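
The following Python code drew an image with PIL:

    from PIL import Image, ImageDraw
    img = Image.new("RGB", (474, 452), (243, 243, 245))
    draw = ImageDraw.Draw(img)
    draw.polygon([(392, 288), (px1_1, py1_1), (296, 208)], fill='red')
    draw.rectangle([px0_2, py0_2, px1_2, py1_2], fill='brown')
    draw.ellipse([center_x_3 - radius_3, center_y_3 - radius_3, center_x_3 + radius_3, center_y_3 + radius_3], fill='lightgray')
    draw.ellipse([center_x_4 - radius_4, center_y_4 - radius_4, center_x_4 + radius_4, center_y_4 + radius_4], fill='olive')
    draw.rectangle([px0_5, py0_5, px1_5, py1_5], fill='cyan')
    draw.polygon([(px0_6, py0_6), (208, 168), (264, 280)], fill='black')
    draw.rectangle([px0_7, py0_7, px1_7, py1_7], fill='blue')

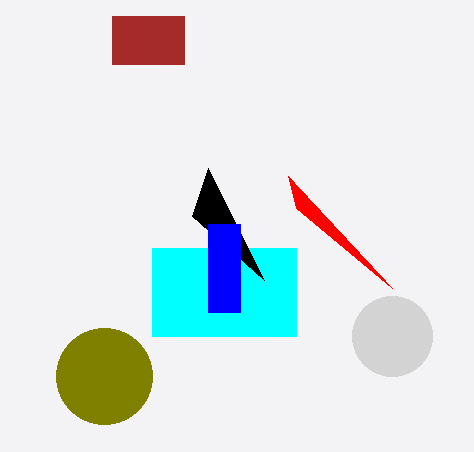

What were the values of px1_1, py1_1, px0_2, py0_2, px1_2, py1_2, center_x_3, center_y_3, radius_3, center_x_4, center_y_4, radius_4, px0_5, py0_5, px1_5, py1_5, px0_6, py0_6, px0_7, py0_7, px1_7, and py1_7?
px1_1 = 288
py1_1 = 176
px0_2 = 112
py0_2 = 16
px1_2 = 184
py1_2 = 64
center_x_3 = 392
center_y_3 = 336
radius_3 = 40
center_x_4 = 104
center_y_4 = 376
radius_4 = 48
px0_5 = 152
py0_5 = 248
px1_5 = 296
py1_5 = 336
px0_6 = 192
py0_6 = 216
px0_7 = 208
py0_7 = 224
px1_7 = 240
py1_7 = 312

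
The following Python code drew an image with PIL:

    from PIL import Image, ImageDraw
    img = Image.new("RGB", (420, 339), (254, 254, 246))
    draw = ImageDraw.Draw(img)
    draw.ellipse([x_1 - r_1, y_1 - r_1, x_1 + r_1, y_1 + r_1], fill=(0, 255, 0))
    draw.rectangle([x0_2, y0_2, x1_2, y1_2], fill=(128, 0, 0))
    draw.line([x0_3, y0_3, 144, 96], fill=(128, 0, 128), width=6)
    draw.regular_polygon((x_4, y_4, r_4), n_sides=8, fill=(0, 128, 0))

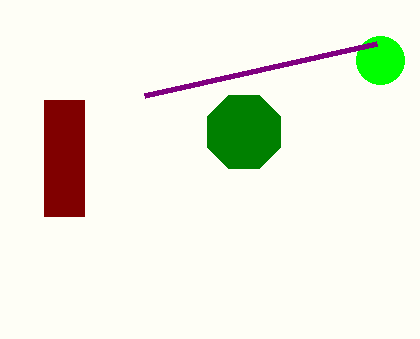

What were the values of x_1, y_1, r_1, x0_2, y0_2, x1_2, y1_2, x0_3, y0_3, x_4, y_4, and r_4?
x_1 = 380, y_1 = 60, r_1 = 24, x0_2 = 44, y0_2 = 100, x1_2 = 84, y1_2 = 216, x0_3 = 376, y0_3 = 44, x_4 = 244, y_4 = 132, r_4 = 40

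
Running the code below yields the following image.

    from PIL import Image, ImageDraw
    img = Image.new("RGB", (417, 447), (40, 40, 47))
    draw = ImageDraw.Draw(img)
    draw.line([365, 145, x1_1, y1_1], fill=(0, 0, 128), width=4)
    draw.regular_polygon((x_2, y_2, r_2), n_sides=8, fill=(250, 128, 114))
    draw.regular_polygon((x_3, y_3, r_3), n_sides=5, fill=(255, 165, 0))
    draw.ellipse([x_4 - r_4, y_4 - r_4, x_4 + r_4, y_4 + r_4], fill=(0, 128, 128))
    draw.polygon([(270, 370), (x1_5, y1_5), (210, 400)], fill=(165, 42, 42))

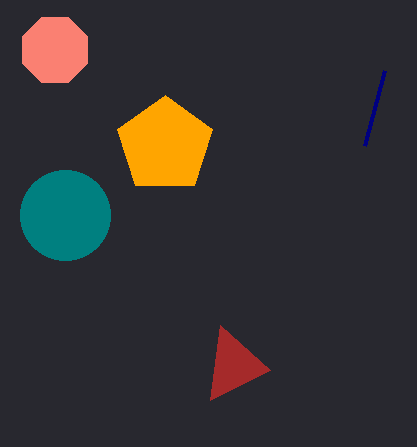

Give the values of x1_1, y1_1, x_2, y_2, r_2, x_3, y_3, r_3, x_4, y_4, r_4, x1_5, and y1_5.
x1_1 = 385, y1_1 = 70, x_2 = 55, y_2 = 50, r_2 = 35, x_3 = 165, y_3 = 145, r_3 = 50, x_4 = 65, y_4 = 215, r_4 = 45, x1_5 = 220, y1_5 = 325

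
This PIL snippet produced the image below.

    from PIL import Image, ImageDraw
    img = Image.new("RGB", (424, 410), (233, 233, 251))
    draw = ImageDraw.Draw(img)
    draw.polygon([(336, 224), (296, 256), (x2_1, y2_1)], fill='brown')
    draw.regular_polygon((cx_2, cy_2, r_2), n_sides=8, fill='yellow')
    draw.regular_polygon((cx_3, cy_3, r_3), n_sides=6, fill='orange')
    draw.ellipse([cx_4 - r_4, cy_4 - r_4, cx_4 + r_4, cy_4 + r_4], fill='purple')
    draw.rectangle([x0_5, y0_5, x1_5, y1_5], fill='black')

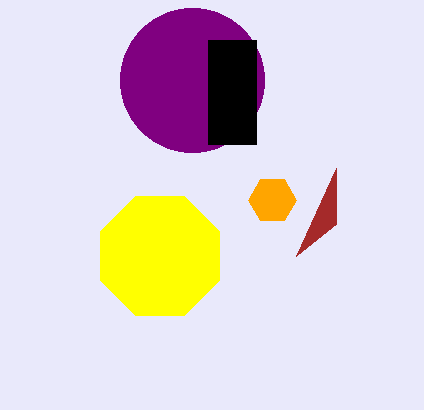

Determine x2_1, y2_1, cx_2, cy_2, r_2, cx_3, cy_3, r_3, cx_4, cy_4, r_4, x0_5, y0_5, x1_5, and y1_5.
x2_1 = 336
y2_1 = 168
cx_2 = 160
cy_2 = 256
r_2 = 64
cx_3 = 272
cy_3 = 200
r_3 = 24
cx_4 = 192
cy_4 = 80
r_4 = 72
x0_5 = 208
y0_5 = 40
x1_5 = 256
y1_5 = 144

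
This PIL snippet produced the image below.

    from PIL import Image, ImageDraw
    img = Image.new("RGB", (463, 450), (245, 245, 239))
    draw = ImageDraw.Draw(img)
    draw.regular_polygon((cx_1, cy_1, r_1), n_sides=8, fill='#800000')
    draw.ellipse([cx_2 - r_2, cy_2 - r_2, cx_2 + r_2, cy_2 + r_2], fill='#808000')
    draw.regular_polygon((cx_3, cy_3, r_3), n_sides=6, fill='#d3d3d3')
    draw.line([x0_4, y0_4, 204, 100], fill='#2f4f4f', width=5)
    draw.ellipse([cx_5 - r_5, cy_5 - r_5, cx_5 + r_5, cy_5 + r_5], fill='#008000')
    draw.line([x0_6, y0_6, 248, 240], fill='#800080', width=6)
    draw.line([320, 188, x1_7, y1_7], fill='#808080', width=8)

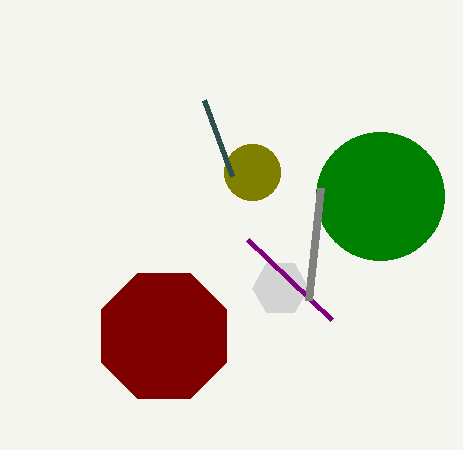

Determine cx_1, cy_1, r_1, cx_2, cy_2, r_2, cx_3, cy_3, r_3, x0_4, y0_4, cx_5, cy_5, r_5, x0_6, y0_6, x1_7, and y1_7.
cx_1 = 164
cy_1 = 336
r_1 = 68
cx_2 = 252
cy_2 = 172
r_2 = 28
cx_3 = 280
cy_3 = 288
r_3 = 28
x0_4 = 232
y0_4 = 176
cx_5 = 380
cy_5 = 196
r_5 = 64
x0_6 = 332
y0_6 = 320
x1_7 = 308
y1_7 = 300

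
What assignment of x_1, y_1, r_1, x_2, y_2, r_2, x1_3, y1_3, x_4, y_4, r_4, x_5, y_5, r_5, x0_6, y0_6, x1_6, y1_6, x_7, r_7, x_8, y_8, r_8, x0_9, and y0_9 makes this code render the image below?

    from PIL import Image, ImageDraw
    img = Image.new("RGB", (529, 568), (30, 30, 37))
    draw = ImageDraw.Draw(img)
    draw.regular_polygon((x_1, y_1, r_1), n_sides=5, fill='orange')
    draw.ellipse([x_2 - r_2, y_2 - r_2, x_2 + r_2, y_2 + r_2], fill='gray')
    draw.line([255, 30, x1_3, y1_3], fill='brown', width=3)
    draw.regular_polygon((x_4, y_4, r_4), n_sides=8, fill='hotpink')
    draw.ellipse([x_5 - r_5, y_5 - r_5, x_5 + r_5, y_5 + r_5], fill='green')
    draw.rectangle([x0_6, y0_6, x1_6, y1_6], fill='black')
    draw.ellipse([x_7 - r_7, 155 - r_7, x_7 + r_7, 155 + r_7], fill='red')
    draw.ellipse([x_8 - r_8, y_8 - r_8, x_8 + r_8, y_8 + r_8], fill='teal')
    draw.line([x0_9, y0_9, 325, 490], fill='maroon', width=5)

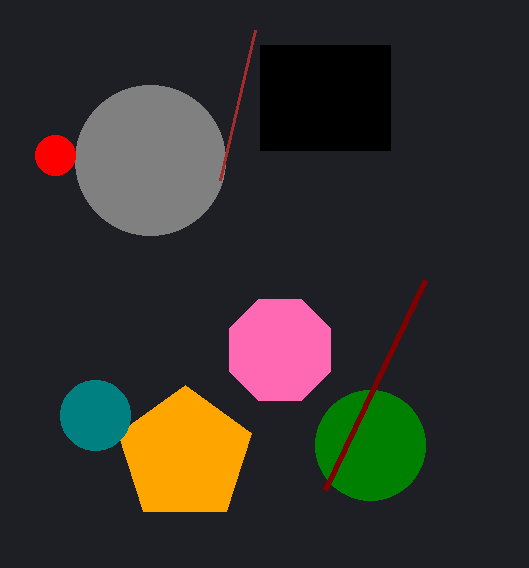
x_1 = 185
y_1 = 455
r_1 = 70
x_2 = 150
y_2 = 160
r_2 = 75
x1_3 = 220
y1_3 = 180
x_4 = 280
y_4 = 350
r_4 = 55
x_5 = 370
y_5 = 445
r_5 = 55
x0_6 = 260
y0_6 = 45
x1_6 = 390
y1_6 = 150
x_7 = 55
r_7 = 20
x_8 = 95
y_8 = 415
r_8 = 35
x0_9 = 425
y0_9 = 280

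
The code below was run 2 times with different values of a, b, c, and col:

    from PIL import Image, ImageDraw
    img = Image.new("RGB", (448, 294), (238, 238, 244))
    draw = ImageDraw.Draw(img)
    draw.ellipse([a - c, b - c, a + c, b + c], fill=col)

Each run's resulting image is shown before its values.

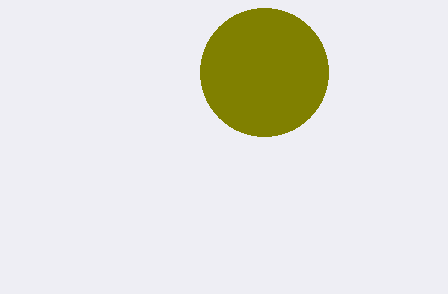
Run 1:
a = 264, b = 72, c = 64, col = 'olive'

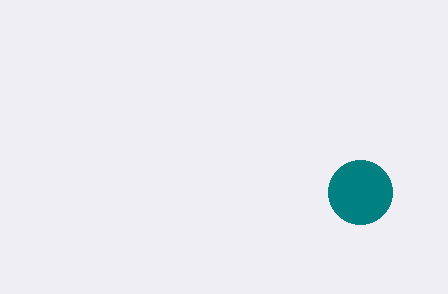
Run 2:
a = 360, b = 192, c = 32, col = 'teal'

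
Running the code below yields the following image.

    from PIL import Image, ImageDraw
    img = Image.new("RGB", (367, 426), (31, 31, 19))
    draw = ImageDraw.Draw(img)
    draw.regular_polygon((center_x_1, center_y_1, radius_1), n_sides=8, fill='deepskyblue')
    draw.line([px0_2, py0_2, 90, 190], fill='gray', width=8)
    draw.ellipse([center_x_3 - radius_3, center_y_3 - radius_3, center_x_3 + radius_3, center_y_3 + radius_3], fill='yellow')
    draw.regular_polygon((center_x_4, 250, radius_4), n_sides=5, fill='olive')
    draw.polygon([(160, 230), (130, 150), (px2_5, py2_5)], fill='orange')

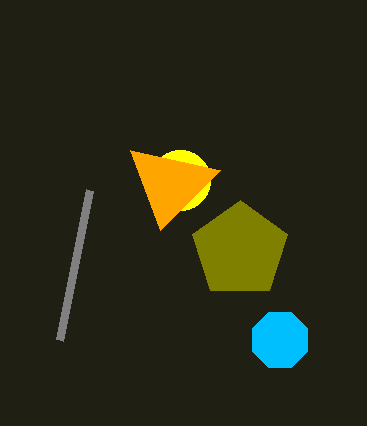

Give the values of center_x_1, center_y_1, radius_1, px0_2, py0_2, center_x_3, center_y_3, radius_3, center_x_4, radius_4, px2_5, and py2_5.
center_x_1 = 280
center_y_1 = 340
radius_1 = 30
px0_2 = 60
py0_2 = 340
center_x_3 = 180
center_y_3 = 180
radius_3 = 30
center_x_4 = 240
radius_4 = 50
px2_5 = 220
py2_5 = 170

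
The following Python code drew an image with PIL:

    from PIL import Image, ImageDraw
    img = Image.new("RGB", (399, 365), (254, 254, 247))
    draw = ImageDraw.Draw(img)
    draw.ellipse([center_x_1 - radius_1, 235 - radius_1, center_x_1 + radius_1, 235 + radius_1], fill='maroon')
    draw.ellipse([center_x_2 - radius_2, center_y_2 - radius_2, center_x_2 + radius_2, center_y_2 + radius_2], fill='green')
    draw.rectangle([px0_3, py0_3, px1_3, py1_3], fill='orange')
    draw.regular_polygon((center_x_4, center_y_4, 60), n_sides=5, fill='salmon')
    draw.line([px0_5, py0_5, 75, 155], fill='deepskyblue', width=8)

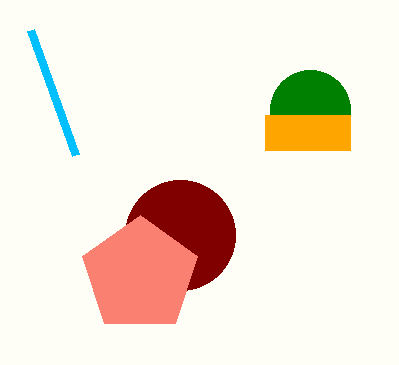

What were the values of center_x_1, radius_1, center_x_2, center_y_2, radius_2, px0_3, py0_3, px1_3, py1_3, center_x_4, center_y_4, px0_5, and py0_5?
center_x_1 = 180; radius_1 = 55; center_x_2 = 310; center_y_2 = 110; radius_2 = 40; px0_3 = 265; py0_3 = 115; px1_3 = 350; py1_3 = 150; center_x_4 = 140; center_y_4 = 275; px0_5 = 30; py0_5 = 30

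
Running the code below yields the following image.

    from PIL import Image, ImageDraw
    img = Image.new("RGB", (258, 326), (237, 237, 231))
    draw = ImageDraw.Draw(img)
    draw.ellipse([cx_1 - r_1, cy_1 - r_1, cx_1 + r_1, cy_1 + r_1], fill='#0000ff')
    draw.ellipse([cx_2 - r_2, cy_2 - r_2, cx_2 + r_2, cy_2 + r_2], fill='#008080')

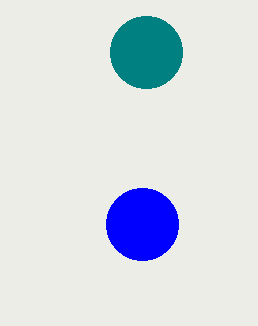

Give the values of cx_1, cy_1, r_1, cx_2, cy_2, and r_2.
cx_1 = 142
cy_1 = 224
r_1 = 36
cx_2 = 146
cy_2 = 52
r_2 = 36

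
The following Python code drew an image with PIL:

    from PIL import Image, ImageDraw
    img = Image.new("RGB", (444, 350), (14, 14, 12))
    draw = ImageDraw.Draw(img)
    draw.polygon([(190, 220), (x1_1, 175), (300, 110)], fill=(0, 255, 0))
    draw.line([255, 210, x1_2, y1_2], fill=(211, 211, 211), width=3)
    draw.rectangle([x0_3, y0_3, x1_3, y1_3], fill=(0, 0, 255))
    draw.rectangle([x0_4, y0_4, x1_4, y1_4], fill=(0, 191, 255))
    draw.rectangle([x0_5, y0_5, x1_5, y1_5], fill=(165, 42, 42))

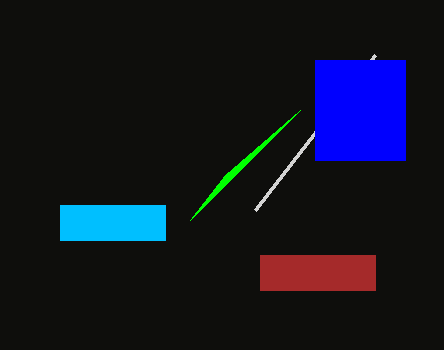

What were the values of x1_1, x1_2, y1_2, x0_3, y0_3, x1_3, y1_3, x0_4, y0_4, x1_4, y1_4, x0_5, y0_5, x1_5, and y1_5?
x1_1 = 225, x1_2 = 375, y1_2 = 55, x0_3 = 315, y0_3 = 60, x1_3 = 405, y1_3 = 160, x0_4 = 60, y0_4 = 205, x1_4 = 165, y1_4 = 240, x0_5 = 260, y0_5 = 255, x1_5 = 375, y1_5 = 290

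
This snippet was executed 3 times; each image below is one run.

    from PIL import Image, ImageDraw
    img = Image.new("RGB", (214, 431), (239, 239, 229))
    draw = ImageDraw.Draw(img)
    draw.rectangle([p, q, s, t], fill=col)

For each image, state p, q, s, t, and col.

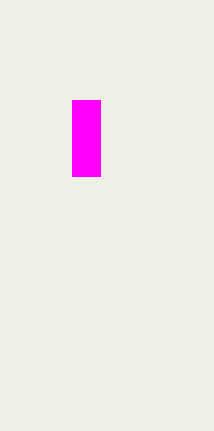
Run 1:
p = 72
q = 100
s = 100
t = 176
col = 'magenta'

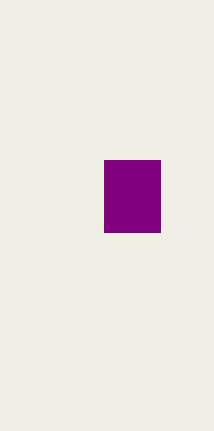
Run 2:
p = 104
q = 160
s = 160
t = 232
col = 'purple'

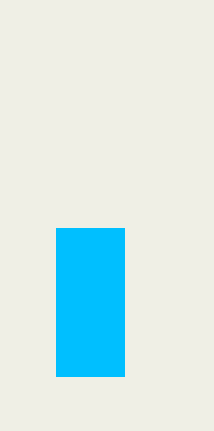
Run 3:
p = 56
q = 228
s = 124
t = 376
col = 'deepskyblue'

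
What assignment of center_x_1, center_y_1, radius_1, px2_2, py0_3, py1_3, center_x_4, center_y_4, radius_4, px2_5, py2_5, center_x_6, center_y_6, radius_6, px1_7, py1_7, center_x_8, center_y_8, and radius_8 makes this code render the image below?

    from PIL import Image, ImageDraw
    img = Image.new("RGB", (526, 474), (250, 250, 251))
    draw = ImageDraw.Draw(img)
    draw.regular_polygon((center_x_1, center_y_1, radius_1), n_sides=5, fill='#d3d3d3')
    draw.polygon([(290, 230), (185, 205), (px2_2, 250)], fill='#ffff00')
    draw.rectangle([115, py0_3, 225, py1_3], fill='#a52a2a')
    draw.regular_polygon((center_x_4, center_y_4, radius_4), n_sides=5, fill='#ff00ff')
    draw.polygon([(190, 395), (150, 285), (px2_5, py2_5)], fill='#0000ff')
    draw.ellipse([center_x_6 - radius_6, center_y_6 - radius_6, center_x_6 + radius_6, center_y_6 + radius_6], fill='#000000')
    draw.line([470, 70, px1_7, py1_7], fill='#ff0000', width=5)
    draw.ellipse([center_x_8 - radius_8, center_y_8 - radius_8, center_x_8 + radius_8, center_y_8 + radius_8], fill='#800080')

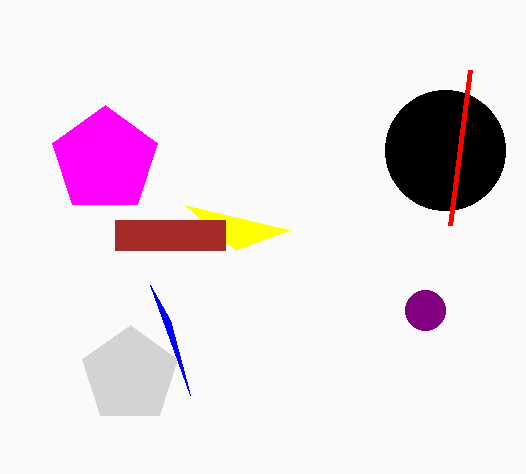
center_x_1 = 130
center_y_1 = 375
radius_1 = 50
px2_2 = 235
py0_3 = 220
py1_3 = 250
center_x_4 = 105
center_y_4 = 160
radius_4 = 55
px2_5 = 170
py2_5 = 320
center_x_6 = 445
center_y_6 = 150
radius_6 = 60
px1_7 = 450
py1_7 = 225
center_x_8 = 425
center_y_8 = 310
radius_8 = 20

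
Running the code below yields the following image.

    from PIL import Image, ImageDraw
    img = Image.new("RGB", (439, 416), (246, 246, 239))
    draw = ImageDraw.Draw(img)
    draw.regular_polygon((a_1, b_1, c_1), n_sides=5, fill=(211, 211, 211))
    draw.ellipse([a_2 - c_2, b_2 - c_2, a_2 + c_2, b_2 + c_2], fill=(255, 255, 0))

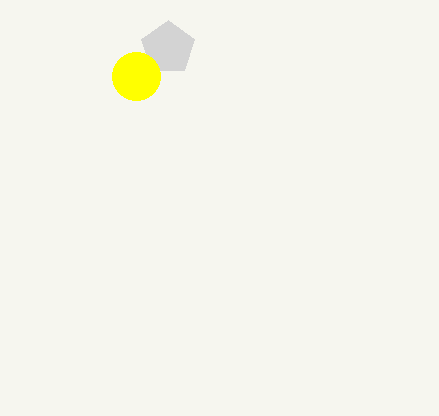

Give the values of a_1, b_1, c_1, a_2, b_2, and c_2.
a_1 = 168
b_1 = 48
c_1 = 28
a_2 = 136
b_2 = 76
c_2 = 24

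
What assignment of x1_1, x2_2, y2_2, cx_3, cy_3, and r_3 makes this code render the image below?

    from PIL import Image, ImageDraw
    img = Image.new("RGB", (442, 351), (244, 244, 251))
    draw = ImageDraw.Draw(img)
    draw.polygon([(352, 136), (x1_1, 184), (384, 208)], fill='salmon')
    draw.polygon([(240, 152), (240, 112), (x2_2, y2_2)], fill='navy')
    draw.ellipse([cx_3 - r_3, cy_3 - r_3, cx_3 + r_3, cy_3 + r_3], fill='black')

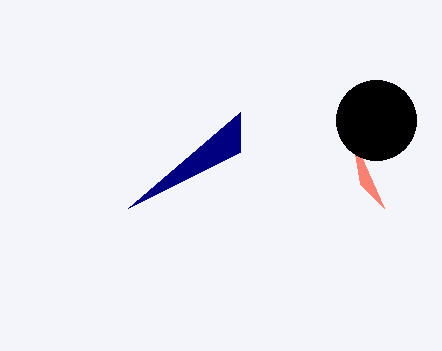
x1_1 = 360
x2_2 = 128
y2_2 = 208
cx_3 = 376
cy_3 = 120
r_3 = 40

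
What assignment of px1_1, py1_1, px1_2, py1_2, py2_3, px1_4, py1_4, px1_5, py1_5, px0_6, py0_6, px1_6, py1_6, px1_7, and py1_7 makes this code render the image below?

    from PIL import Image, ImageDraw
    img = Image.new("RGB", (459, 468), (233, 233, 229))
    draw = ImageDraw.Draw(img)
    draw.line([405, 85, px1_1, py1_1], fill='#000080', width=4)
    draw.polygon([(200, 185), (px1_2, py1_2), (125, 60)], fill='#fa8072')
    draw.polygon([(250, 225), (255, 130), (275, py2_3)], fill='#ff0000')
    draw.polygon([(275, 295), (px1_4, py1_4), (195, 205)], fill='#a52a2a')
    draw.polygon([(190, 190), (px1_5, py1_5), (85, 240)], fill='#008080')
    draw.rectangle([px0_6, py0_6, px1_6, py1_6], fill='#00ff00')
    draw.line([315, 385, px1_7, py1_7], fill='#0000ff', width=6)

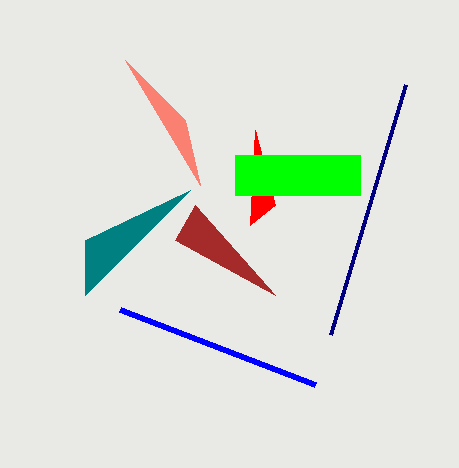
px1_1 = 330
py1_1 = 335
px1_2 = 185
py1_2 = 120
py2_3 = 205
px1_4 = 175
py1_4 = 240
px1_5 = 85
py1_5 = 295
px0_6 = 235
py0_6 = 155
px1_6 = 360
py1_6 = 195
px1_7 = 120
py1_7 = 310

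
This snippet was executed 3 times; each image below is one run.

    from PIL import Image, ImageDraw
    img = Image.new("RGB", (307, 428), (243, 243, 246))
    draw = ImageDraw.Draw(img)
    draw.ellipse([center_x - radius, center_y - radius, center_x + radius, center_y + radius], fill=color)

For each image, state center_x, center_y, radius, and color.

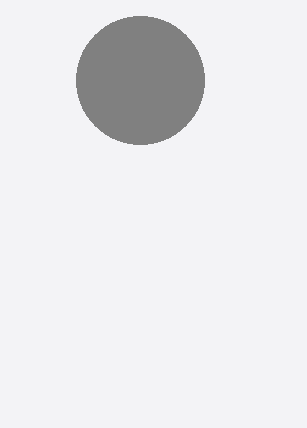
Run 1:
center_x = 140
center_y = 80
radius = 64
color = 'gray'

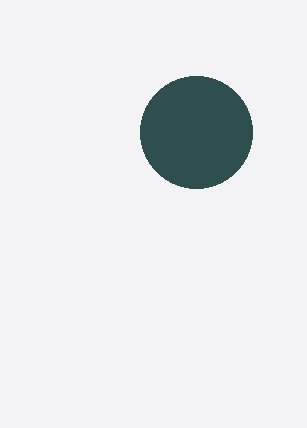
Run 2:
center_x = 196, center_y = 132, radius = 56, color = 'darkslategray'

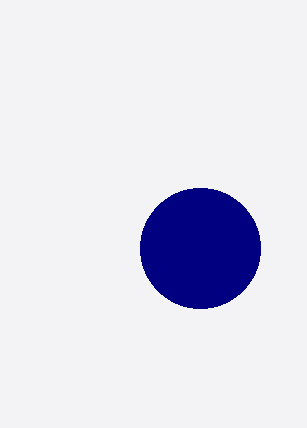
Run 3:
center_x = 200; center_y = 248; radius = 60; color = 'navy'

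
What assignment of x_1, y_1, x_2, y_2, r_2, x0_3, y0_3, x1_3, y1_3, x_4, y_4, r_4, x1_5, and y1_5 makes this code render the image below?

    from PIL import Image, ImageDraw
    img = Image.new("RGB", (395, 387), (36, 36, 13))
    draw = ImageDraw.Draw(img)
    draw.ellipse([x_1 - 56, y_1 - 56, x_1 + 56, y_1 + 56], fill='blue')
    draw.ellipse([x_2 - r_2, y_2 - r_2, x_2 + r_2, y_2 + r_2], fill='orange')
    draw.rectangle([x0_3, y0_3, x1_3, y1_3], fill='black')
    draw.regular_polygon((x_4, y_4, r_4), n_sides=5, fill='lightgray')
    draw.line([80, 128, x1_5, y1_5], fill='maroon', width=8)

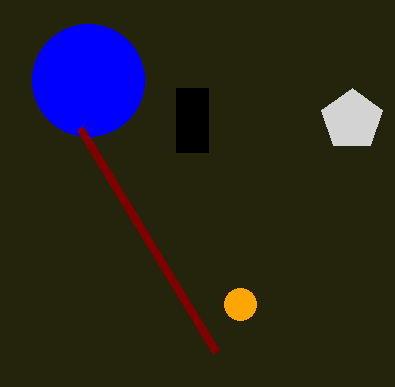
x_1 = 88
y_1 = 80
x_2 = 240
y_2 = 304
r_2 = 16
x0_3 = 176
y0_3 = 88
x1_3 = 208
y1_3 = 152
x_4 = 352
y_4 = 120
r_4 = 32
x1_5 = 216
y1_5 = 352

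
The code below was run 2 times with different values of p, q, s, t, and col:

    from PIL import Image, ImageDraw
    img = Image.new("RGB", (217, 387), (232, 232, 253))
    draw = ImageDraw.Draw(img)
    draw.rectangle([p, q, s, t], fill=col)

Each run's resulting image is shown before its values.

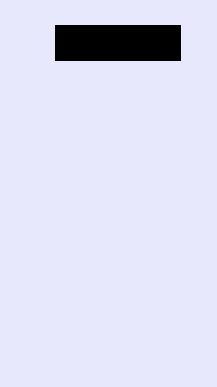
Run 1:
p = 55, q = 25, s = 180, t = 60, col = 'black'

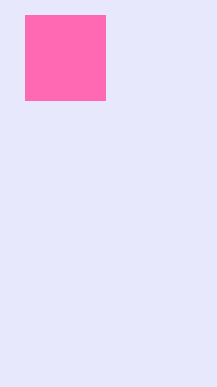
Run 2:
p = 25; q = 15; s = 105; t = 100; col = 'hotpink'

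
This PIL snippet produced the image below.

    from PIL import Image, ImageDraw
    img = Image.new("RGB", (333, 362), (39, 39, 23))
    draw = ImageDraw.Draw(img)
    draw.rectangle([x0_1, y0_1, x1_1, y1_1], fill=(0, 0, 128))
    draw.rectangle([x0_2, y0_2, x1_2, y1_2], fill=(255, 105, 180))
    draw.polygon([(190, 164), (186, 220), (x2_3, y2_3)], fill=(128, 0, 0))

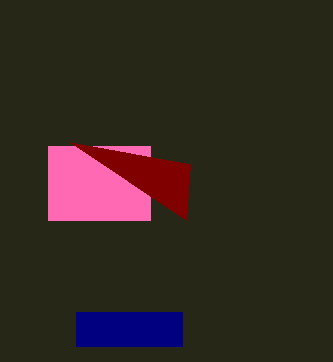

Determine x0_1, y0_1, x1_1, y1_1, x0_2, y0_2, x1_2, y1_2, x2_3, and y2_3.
x0_1 = 76, y0_1 = 312, x1_1 = 182, y1_1 = 346, x0_2 = 48, y0_2 = 146, x1_2 = 150, y1_2 = 220, x2_3 = 70, y2_3 = 142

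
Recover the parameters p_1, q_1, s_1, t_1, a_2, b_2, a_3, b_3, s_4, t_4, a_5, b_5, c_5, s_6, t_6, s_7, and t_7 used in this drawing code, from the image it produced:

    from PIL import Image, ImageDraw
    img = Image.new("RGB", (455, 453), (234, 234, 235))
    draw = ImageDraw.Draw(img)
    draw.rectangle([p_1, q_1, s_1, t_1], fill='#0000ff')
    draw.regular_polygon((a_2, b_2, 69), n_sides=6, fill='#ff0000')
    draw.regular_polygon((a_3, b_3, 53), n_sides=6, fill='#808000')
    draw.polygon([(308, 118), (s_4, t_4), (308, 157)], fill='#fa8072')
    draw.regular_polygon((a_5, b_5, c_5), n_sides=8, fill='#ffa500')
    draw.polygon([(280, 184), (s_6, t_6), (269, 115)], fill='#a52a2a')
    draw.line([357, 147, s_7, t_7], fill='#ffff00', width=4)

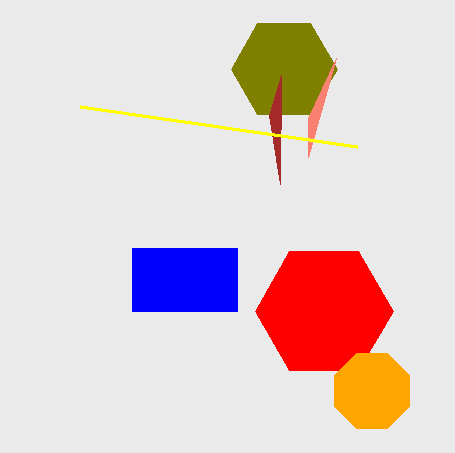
p_1 = 132; q_1 = 248; s_1 = 237; t_1 = 311; a_2 = 324; b_2 = 311; a_3 = 284; b_3 = 69; s_4 = 336; t_4 = 58; a_5 = 372; b_5 = 391; c_5 = 41; s_6 = 281; t_6 = 75; s_7 = 80; t_7 = 107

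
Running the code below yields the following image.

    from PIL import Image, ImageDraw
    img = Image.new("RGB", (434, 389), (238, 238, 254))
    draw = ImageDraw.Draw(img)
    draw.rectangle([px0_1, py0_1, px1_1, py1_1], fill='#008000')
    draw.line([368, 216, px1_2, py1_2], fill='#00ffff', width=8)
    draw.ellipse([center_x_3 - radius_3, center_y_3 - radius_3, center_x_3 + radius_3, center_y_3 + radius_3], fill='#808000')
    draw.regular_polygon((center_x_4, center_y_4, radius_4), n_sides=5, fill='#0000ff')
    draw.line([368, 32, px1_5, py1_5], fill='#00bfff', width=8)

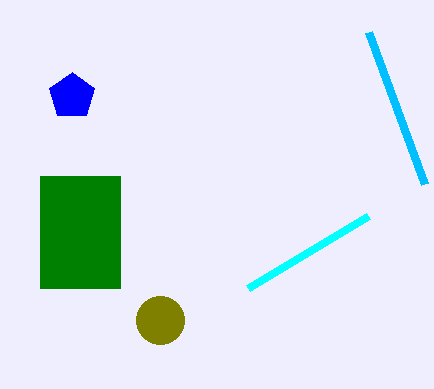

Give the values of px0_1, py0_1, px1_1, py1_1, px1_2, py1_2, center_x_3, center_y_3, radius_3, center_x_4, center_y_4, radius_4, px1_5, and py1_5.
px0_1 = 40, py0_1 = 176, px1_1 = 120, py1_1 = 288, px1_2 = 248, py1_2 = 288, center_x_3 = 160, center_y_3 = 320, radius_3 = 24, center_x_4 = 72, center_y_4 = 96, radius_4 = 24, px1_5 = 424, py1_5 = 184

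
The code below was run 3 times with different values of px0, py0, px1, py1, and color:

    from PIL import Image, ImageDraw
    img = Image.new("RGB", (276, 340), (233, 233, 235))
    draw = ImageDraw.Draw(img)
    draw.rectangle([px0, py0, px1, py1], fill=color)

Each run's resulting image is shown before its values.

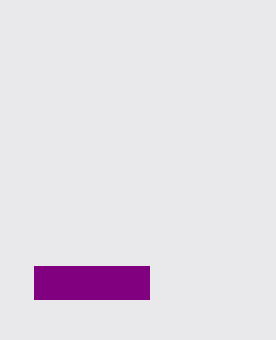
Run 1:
px0 = 34, py0 = 266, px1 = 149, py1 = 299, color = 'purple'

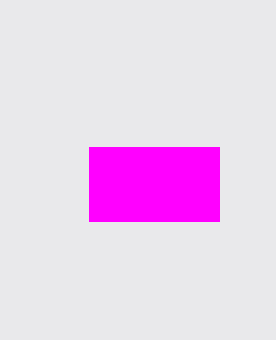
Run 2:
px0 = 89, py0 = 147, px1 = 219, py1 = 221, color = 'magenta'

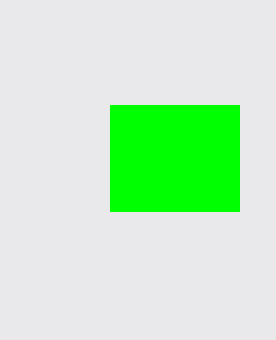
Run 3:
px0 = 110, py0 = 105, px1 = 239, py1 = 211, color = 'lime'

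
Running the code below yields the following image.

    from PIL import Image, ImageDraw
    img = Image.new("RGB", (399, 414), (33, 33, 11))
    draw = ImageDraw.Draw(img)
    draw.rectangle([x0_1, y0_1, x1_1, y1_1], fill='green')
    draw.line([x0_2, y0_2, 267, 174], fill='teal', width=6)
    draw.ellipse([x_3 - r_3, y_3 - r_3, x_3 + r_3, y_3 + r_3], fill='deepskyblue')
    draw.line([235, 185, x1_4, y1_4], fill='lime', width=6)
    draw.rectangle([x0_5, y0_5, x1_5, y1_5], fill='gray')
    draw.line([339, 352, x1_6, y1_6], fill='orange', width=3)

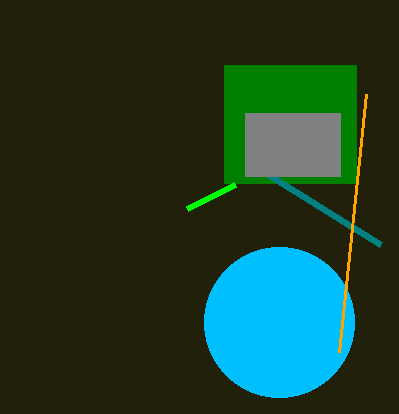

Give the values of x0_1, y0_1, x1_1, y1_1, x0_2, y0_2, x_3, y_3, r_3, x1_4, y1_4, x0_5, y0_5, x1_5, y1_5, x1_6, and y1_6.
x0_1 = 224, y0_1 = 65, x1_1 = 356, y1_1 = 183, x0_2 = 381, y0_2 = 245, x_3 = 279, y_3 = 322, r_3 = 75, x1_4 = 187, y1_4 = 209, x0_5 = 245, y0_5 = 113, x1_5 = 340, y1_5 = 176, x1_6 = 366, y1_6 = 94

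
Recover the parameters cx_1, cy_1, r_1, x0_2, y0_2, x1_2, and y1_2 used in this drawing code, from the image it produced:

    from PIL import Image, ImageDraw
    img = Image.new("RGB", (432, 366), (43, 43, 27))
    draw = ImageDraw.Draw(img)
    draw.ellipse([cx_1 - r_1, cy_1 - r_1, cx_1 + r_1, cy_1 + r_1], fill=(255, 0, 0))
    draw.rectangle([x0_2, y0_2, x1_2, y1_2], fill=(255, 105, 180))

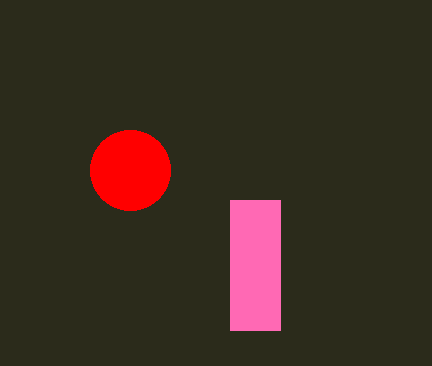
cx_1 = 130, cy_1 = 170, r_1 = 40, x0_2 = 230, y0_2 = 200, x1_2 = 280, y1_2 = 330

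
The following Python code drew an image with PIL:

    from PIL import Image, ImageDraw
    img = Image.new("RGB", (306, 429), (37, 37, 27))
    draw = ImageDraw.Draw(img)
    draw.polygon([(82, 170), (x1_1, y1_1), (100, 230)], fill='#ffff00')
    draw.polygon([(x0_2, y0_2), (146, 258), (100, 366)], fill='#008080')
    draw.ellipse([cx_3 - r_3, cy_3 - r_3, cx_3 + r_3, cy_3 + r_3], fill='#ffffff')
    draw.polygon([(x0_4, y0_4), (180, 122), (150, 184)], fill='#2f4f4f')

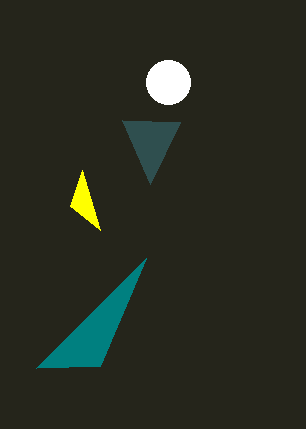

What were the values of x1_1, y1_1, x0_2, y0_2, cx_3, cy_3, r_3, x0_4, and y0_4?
x1_1 = 70
y1_1 = 206
x0_2 = 36
y0_2 = 368
cx_3 = 168
cy_3 = 82
r_3 = 22
x0_4 = 122
y0_4 = 120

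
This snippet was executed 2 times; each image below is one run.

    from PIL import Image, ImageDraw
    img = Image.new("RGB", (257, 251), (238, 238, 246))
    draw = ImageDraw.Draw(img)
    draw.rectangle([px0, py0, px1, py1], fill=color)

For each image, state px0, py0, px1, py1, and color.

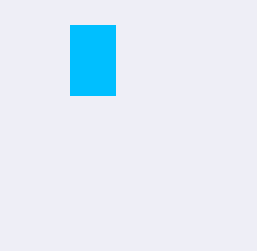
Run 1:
px0 = 70, py0 = 25, px1 = 115, py1 = 95, color = 'deepskyblue'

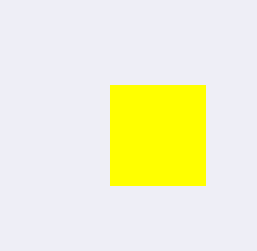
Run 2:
px0 = 110
py0 = 85
px1 = 205
py1 = 185
color = 'yellow'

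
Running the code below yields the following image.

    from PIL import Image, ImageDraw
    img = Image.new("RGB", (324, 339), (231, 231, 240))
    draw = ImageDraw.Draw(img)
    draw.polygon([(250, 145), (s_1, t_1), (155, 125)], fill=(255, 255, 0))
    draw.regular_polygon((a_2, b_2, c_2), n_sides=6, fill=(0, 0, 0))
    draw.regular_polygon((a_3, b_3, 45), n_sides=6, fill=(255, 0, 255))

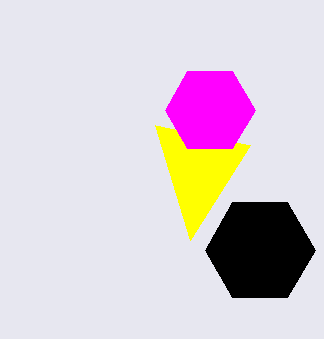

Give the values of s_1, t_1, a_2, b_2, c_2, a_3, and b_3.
s_1 = 190
t_1 = 240
a_2 = 260
b_2 = 250
c_2 = 55
a_3 = 210
b_3 = 110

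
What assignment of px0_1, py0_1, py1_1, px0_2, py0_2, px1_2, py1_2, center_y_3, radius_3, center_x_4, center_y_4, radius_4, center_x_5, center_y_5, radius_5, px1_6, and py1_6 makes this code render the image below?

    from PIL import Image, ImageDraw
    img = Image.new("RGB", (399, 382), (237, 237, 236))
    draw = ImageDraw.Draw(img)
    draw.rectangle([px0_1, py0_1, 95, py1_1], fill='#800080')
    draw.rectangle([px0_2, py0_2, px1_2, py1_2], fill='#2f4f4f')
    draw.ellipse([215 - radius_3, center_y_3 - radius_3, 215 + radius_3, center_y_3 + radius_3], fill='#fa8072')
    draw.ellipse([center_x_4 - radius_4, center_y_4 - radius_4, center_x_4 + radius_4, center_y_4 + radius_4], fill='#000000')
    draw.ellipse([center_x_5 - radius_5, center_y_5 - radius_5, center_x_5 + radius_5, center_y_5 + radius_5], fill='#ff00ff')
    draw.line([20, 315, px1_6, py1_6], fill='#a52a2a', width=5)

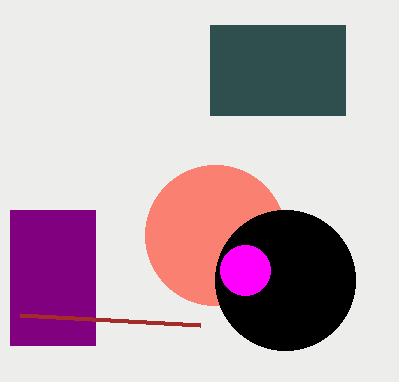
px0_1 = 10, py0_1 = 210, py1_1 = 345, px0_2 = 210, py0_2 = 25, px1_2 = 345, py1_2 = 115, center_y_3 = 235, radius_3 = 70, center_x_4 = 285, center_y_4 = 280, radius_4 = 70, center_x_5 = 245, center_y_5 = 270, radius_5 = 25, px1_6 = 200, py1_6 = 325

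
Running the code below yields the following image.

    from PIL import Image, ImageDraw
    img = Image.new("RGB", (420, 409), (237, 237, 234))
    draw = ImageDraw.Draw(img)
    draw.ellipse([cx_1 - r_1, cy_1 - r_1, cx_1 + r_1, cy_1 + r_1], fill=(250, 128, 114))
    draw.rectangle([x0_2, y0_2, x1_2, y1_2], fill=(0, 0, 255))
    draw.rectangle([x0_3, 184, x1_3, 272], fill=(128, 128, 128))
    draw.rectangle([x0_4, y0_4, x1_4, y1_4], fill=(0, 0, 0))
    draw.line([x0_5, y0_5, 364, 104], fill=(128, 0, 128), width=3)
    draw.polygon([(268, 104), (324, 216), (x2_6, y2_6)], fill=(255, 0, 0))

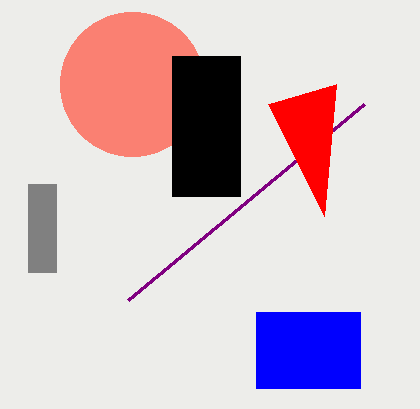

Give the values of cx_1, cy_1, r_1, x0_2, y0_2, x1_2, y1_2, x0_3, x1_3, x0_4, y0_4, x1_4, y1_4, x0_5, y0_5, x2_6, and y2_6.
cx_1 = 132, cy_1 = 84, r_1 = 72, x0_2 = 256, y0_2 = 312, x1_2 = 360, y1_2 = 388, x0_3 = 28, x1_3 = 56, x0_4 = 172, y0_4 = 56, x1_4 = 240, y1_4 = 196, x0_5 = 128, y0_5 = 300, x2_6 = 336, y2_6 = 84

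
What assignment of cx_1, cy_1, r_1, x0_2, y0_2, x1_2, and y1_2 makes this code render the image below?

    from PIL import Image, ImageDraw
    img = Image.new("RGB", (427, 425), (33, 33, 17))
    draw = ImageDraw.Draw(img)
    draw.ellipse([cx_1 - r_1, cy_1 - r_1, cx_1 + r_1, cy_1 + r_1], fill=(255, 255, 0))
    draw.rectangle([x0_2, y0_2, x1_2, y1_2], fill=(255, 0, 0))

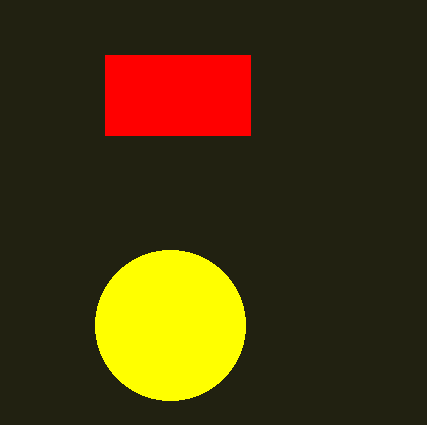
cx_1 = 170; cy_1 = 325; r_1 = 75; x0_2 = 105; y0_2 = 55; x1_2 = 250; y1_2 = 135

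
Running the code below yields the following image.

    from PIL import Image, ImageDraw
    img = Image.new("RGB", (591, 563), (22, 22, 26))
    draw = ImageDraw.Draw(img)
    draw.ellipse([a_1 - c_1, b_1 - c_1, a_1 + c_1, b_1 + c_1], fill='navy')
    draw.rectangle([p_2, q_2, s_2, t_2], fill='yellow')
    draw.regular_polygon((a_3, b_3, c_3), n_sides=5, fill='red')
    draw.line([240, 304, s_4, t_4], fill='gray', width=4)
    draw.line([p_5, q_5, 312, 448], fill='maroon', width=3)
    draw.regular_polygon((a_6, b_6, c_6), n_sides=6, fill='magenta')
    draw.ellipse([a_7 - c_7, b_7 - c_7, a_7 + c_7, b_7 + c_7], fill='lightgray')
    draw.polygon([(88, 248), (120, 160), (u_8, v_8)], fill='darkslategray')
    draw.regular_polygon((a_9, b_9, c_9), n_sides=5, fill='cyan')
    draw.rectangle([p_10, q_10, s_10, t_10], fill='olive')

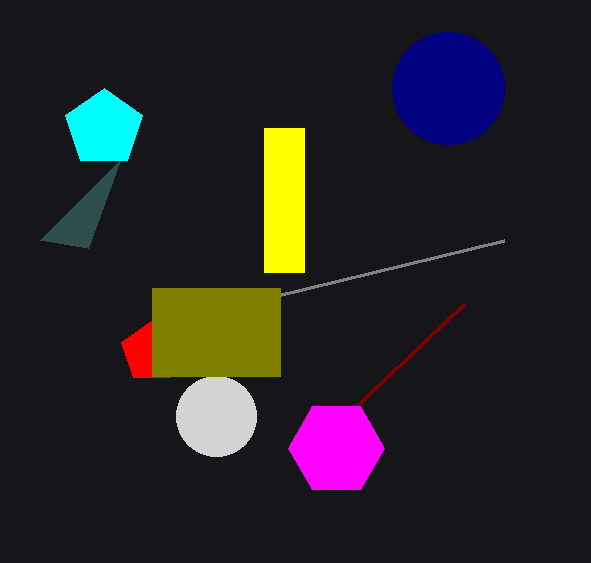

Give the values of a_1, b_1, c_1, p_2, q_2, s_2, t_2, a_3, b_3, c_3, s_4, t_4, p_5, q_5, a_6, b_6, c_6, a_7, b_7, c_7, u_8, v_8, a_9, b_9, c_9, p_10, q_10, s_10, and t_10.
a_1 = 448; b_1 = 88; c_1 = 56; p_2 = 264; q_2 = 128; s_2 = 304; t_2 = 272; a_3 = 152; b_3 = 352; c_3 = 32; s_4 = 504; t_4 = 240; p_5 = 464; q_5 = 304; a_6 = 336; b_6 = 448; c_6 = 48; a_7 = 216; b_7 = 416; c_7 = 40; u_8 = 40; v_8 = 240; a_9 = 104; b_9 = 128; c_9 = 40; p_10 = 152; q_10 = 288; s_10 = 280; t_10 = 376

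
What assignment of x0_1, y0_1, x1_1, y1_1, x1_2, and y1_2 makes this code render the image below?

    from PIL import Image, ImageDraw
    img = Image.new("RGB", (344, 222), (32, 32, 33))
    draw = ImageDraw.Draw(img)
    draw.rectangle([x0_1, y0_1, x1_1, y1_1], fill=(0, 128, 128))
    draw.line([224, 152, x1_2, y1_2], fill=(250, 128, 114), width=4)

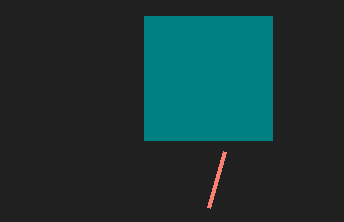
x0_1 = 144, y0_1 = 16, x1_1 = 272, y1_1 = 140, x1_2 = 208, y1_2 = 208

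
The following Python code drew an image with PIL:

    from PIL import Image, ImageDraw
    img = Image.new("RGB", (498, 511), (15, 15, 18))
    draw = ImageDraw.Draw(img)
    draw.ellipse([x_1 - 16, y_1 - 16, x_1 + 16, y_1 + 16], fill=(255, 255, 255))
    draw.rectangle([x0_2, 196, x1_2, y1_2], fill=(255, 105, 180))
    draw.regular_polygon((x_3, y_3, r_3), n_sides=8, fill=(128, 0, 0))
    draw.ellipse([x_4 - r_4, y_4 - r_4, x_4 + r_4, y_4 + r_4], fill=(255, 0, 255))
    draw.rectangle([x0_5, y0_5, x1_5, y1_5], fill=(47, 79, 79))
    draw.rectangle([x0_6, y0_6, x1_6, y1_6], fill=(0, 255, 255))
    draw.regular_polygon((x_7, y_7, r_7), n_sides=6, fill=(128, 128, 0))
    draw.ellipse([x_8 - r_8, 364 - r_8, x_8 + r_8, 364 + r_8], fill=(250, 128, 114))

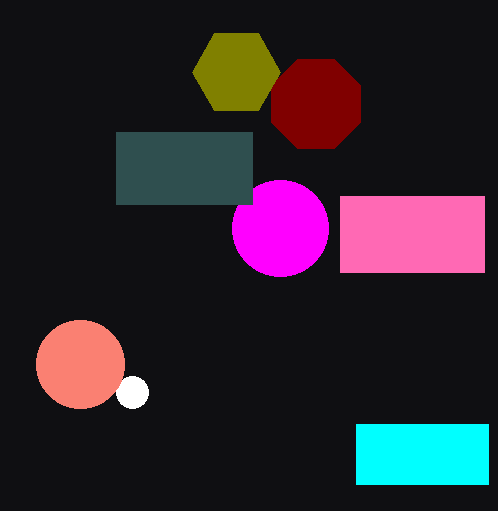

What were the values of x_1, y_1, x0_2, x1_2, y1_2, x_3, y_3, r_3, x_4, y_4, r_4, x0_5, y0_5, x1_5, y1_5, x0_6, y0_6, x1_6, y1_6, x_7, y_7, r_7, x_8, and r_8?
x_1 = 132, y_1 = 392, x0_2 = 340, x1_2 = 484, y1_2 = 272, x_3 = 316, y_3 = 104, r_3 = 48, x_4 = 280, y_4 = 228, r_4 = 48, x0_5 = 116, y0_5 = 132, x1_5 = 252, y1_5 = 204, x0_6 = 356, y0_6 = 424, x1_6 = 488, y1_6 = 484, x_7 = 236, y_7 = 72, r_7 = 44, x_8 = 80, r_8 = 44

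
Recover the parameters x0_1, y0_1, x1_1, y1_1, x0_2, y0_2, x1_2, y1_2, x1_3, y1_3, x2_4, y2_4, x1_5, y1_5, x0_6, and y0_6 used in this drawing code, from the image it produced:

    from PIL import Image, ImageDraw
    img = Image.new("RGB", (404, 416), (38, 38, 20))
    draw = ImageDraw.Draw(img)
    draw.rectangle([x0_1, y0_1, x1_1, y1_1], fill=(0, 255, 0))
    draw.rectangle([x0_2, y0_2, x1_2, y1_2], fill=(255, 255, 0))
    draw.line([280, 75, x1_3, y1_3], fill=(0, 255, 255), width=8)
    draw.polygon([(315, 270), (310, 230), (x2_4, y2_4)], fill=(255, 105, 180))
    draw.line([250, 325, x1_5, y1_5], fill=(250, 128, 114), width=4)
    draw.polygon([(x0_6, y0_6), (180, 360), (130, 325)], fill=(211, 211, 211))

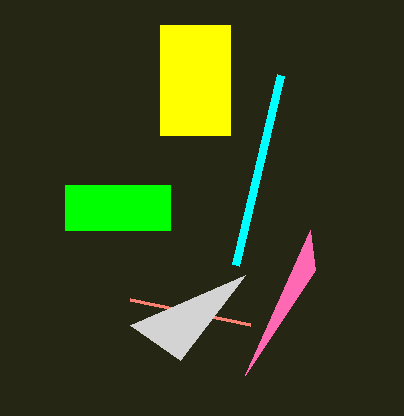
x0_1 = 65, y0_1 = 185, x1_1 = 170, y1_1 = 230, x0_2 = 160, y0_2 = 25, x1_2 = 230, y1_2 = 135, x1_3 = 235, y1_3 = 265, x2_4 = 245, y2_4 = 375, x1_5 = 130, y1_5 = 300, x0_6 = 245, y0_6 = 275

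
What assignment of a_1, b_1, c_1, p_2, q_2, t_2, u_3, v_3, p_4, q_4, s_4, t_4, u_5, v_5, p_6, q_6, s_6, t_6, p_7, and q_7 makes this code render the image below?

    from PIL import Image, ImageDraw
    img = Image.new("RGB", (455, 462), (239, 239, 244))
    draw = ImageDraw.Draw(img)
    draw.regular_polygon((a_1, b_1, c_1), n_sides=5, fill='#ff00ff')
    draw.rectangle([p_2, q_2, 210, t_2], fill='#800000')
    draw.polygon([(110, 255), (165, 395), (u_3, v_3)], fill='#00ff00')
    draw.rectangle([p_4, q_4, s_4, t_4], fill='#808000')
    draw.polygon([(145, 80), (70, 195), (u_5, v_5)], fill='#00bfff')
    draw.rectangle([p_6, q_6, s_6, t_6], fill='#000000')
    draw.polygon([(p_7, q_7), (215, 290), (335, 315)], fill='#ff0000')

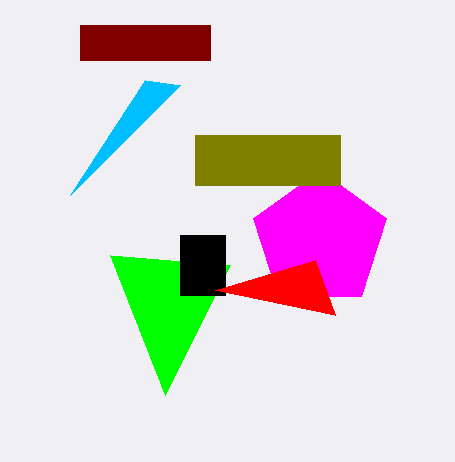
a_1 = 320, b_1 = 240, c_1 = 70, p_2 = 80, q_2 = 25, t_2 = 60, u_3 = 230, v_3 = 265, p_4 = 195, q_4 = 135, s_4 = 340, t_4 = 185, u_5 = 180, v_5 = 85, p_6 = 180, q_6 = 235, s_6 = 225, t_6 = 295, p_7 = 315, q_7 = 260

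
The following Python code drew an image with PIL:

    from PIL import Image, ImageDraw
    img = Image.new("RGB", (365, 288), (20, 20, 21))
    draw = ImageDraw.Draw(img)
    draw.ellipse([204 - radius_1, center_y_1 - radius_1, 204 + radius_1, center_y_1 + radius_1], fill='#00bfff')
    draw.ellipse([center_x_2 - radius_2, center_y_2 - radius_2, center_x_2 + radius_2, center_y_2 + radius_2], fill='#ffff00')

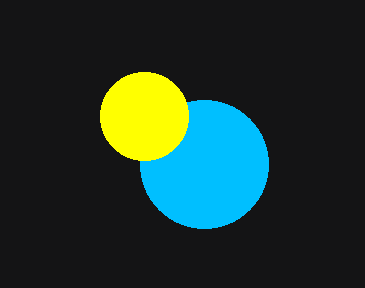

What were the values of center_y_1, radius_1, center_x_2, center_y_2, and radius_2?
center_y_1 = 164; radius_1 = 64; center_x_2 = 144; center_y_2 = 116; radius_2 = 44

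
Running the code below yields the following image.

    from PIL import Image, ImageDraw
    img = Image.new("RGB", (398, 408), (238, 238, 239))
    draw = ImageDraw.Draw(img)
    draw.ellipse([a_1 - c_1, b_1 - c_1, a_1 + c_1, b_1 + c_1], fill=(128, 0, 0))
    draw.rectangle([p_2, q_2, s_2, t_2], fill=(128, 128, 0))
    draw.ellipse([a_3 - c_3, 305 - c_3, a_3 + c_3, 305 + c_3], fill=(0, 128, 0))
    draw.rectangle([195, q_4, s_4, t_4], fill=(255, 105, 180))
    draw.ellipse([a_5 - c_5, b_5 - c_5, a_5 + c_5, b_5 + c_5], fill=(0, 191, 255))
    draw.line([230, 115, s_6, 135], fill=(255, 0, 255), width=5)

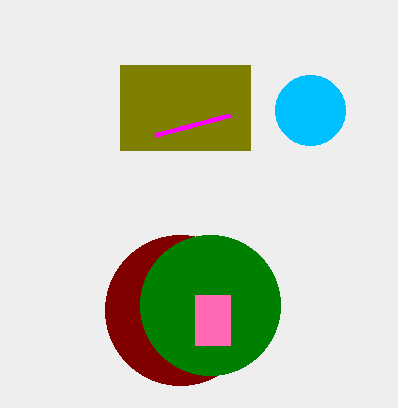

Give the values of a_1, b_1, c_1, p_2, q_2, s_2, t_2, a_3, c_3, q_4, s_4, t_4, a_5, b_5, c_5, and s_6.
a_1 = 180; b_1 = 310; c_1 = 75; p_2 = 120; q_2 = 65; s_2 = 250; t_2 = 150; a_3 = 210; c_3 = 70; q_4 = 295; s_4 = 230; t_4 = 345; a_5 = 310; b_5 = 110; c_5 = 35; s_6 = 155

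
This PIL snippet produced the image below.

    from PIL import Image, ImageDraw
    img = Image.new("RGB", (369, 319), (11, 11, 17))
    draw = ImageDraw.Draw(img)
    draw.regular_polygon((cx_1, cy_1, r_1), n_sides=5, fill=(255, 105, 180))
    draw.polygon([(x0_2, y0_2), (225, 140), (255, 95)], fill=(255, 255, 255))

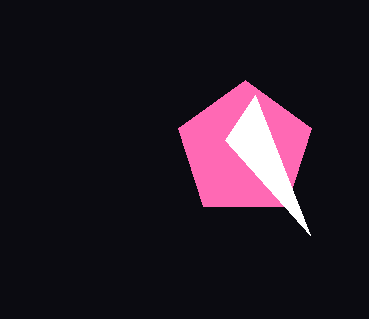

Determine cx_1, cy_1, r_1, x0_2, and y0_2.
cx_1 = 245
cy_1 = 150
r_1 = 70
x0_2 = 310
y0_2 = 235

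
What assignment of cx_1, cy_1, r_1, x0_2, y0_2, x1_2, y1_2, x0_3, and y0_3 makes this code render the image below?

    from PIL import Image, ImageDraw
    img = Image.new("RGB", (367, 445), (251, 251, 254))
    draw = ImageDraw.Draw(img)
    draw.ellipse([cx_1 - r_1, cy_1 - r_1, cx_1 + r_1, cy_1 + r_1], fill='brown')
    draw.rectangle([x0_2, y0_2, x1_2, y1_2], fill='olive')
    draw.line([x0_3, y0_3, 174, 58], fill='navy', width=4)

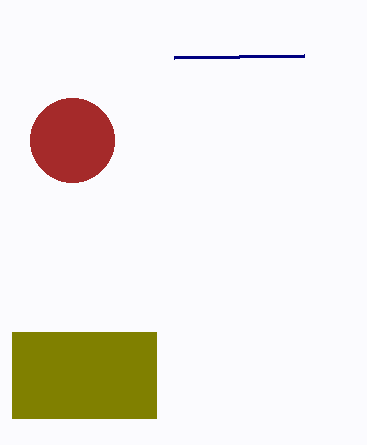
cx_1 = 72, cy_1 = 140, r_1 = 42, x0_2 = 12, y0_2 = 332, x1_2 = 156, y1_2 = 418, x0_3 = 304, y0_3 = 56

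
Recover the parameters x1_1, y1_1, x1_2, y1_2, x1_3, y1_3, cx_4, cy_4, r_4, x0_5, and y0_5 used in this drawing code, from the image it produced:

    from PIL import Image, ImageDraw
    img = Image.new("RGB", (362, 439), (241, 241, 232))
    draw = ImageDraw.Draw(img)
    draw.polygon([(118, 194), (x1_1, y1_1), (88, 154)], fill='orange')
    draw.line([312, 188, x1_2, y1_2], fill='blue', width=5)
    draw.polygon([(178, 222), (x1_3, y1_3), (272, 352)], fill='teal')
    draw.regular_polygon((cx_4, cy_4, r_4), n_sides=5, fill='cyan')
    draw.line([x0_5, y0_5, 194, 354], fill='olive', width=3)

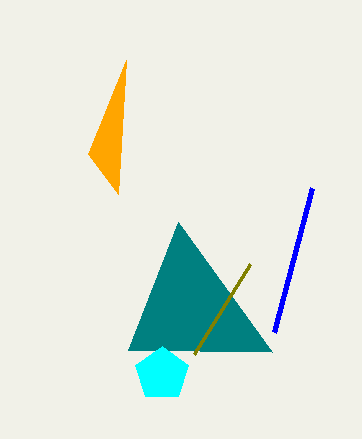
x1_1 = 126; y1_1 = 60; x1_2 = 274; y1_2 = 332; x1_3 = 128; y1_3 = 350; cx_4 = 162; cy_4 = 374; r_4 = 28; x0_5 = 250; y0_5 = 264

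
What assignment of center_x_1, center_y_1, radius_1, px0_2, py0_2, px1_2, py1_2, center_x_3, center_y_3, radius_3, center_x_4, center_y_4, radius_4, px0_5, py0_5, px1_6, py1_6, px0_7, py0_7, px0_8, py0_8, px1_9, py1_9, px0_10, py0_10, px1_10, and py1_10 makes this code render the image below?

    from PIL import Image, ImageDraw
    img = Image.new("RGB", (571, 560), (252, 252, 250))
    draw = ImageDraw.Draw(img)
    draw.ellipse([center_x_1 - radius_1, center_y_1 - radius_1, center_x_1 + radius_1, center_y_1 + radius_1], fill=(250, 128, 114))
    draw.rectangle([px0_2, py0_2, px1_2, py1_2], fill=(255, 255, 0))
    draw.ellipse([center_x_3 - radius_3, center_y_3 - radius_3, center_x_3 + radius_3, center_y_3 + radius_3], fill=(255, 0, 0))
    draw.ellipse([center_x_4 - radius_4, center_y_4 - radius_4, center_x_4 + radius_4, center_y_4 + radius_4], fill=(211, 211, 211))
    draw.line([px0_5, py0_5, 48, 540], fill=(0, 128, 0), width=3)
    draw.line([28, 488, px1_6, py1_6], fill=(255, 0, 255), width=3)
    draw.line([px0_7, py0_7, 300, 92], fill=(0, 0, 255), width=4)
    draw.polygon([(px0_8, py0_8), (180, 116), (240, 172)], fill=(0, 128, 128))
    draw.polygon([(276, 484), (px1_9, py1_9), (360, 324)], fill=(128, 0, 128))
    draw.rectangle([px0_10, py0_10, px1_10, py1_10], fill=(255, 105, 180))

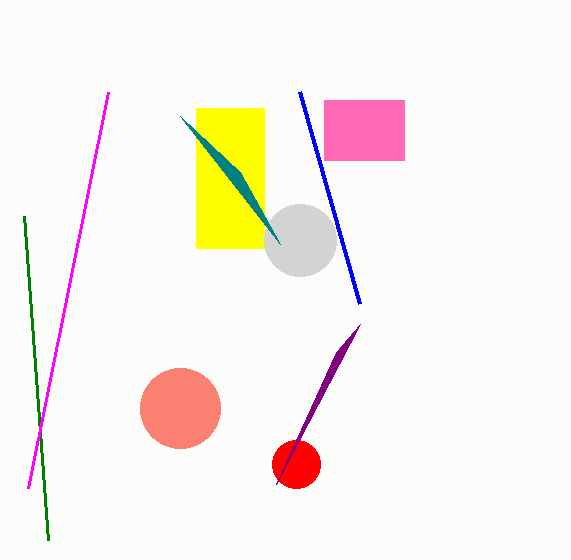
center_x_1 = 180, center_y_1 = 408, radius_1 = 40, px0_2 = 196, py0_2 = 108, px1_2 = 264, py1_2 = 248, center_x_3 = 296, center_y_3 = 464, radius_3 = 24, center_x_4 = 300, center_y_4 = 240, radius_4 = 36, px0_5 = 24, py0_5 = 216, px1_6 = 108, py1_6 = 92, px0_7 = 360, py0_7 = 304, px0_8 = 280, py0_8 = 244, px1_9 = 336, py1_9 = 352, px0_10 = 324, py0_10 = 100, px1_10 = 404, py1_10 = 160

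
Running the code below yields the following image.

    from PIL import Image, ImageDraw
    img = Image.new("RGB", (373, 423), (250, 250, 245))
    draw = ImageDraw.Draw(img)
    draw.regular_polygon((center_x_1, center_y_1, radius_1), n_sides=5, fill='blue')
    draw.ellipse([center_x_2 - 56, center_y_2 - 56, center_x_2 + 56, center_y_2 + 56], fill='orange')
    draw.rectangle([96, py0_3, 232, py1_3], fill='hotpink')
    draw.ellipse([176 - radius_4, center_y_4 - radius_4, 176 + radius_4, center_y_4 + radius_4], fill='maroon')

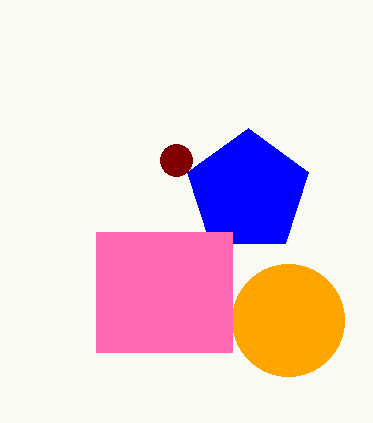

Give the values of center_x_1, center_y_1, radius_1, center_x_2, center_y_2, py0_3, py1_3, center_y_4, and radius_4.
center_x_1 = 248
center_y_1 = 192
radius_1 = 64
center_x_2 = 288
center_y_2 = 320
py0_3 = 232
py1_3 = 352
center_y_4 = 160
radius_4 = 16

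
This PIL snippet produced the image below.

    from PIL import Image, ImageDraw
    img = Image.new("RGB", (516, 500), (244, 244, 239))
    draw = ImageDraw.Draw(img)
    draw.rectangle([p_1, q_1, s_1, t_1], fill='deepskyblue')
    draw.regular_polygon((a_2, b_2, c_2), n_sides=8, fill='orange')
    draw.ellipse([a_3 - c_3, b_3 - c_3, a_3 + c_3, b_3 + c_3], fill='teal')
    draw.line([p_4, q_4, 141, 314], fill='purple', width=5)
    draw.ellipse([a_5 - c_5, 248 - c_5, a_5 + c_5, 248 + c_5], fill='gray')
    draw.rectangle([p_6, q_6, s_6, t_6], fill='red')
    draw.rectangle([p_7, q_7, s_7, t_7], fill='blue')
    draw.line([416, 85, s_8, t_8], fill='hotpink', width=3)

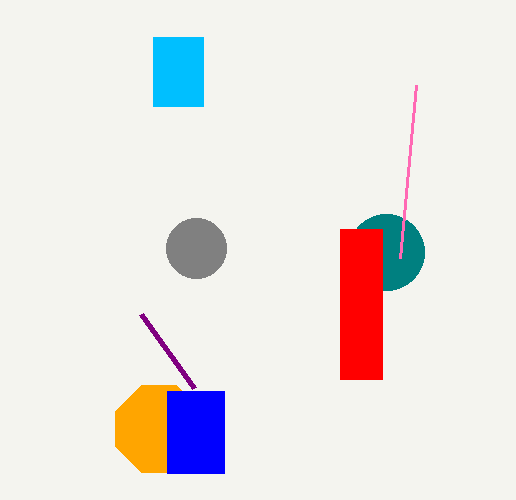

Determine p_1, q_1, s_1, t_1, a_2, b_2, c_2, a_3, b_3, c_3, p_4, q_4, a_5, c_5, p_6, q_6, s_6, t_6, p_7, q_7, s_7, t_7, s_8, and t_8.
p_1 = 153, q_1 = 37, s_1 = 203, t_1 = 106, a_2 = 159, b_2 = 429, c_2 = 47, a_3 = 386, b_3 = 252, c_3 = 38, p_4 = 194, q_4 = 388, a_5 = 196, c_5 = 30, p_6 = 340, q_6 = 229, s_6 = 382, t_6 = 379, p_7 = 167, q_7 = 391, s_7 = 224, t_7 = 473, s_8 = 400, t_8 = 258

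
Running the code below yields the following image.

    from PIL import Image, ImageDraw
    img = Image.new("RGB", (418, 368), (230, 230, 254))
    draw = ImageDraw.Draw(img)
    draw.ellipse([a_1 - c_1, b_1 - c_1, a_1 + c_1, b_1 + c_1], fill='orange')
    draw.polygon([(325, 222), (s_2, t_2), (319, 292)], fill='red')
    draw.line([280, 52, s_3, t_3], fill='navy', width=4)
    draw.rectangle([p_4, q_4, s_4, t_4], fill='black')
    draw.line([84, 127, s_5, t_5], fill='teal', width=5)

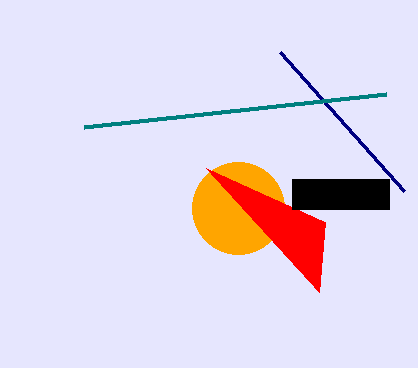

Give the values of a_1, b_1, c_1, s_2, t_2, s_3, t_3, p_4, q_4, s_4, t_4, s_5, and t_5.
a_1 = 238, b_1 = 208, c_1 = 46, s_2 = 206, t_2 = 168, s_3 = 404, t_3 = 191, p_4 = 292, q_4 = 179, s_4 = 389, t_4 = 209, s_5 = 386, t_5 = 94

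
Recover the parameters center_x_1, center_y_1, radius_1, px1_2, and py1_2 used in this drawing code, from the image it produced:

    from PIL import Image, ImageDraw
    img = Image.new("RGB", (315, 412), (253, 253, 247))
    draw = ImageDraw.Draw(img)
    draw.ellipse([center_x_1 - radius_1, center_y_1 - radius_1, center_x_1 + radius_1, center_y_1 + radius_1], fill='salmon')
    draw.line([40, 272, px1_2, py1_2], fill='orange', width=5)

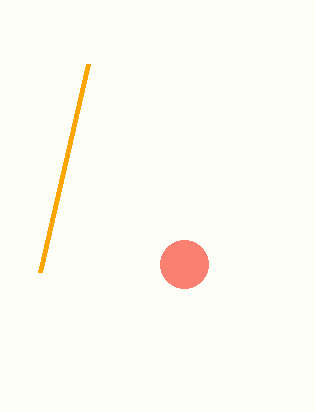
center_x_1 = 184
center_y_1 = 264
radius_1 = 24
px1_2 = 88
py1_2 = 64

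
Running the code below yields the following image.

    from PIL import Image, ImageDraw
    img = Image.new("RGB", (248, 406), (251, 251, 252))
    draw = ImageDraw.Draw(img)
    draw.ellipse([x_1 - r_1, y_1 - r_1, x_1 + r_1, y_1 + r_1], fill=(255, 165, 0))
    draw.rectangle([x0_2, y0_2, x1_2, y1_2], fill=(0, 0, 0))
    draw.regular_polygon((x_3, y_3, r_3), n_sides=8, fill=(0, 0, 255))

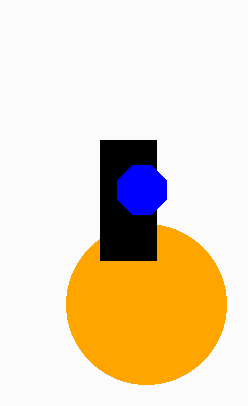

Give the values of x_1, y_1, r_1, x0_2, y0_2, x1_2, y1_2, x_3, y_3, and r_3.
x_1 = 146
y_1 = 304
r_1 = 80
x0_2 = 100
y0_2 = 140
x1_2 = 156
y1_2 = 260
x_3 = 142
y_3 = 190
r_3 = 26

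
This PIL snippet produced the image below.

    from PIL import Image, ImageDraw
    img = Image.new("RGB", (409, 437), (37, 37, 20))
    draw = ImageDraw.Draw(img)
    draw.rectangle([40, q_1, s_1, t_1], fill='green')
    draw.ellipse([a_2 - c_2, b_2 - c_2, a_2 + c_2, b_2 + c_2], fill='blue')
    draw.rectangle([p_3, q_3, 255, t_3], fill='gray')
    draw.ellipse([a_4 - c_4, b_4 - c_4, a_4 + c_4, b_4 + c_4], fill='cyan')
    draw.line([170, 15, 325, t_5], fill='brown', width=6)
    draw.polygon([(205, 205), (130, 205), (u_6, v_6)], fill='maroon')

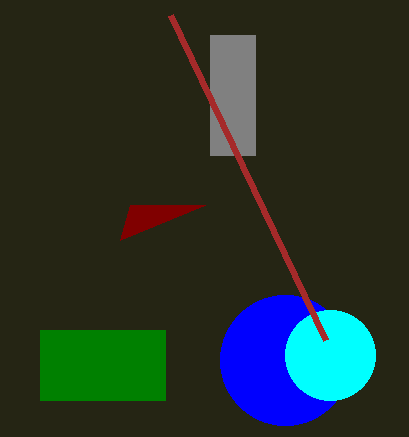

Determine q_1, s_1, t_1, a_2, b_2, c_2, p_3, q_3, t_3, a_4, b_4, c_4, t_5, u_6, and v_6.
q_1 = 330
s_1 = 165
t_1 = 400
a_2 = 285
b_2 = 360
c_2 = 65
p_3 = 210
q_3 = 35
t_3 = 155
a_4 = 330
b_4 = 355
c_4 = 45
t_5 = 340
u_6 = 120
v_6 = 240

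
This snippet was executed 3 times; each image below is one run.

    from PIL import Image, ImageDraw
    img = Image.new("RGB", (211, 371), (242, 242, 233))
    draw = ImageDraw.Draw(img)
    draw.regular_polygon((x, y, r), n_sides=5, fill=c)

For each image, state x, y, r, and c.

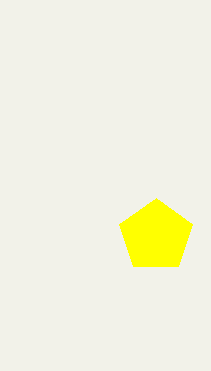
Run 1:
x = 156; y = 236; r = 38; c = 'yellow'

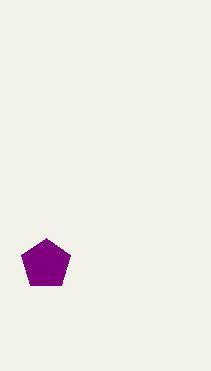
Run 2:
x = 46
y = 264
r = 26
c = 'purple'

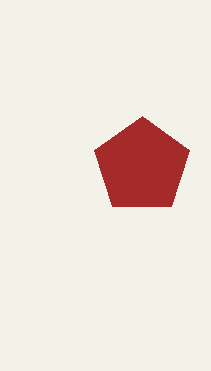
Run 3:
x = 142, y = 166, r = 50, c = 'brown'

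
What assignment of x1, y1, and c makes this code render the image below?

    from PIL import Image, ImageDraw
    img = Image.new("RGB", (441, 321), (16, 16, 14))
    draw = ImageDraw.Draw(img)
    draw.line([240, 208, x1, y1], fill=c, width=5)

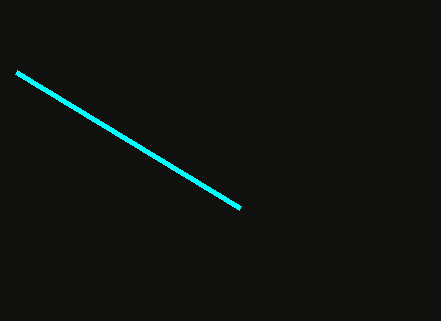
x1 = 16; y1 = 72; c = 'cyan'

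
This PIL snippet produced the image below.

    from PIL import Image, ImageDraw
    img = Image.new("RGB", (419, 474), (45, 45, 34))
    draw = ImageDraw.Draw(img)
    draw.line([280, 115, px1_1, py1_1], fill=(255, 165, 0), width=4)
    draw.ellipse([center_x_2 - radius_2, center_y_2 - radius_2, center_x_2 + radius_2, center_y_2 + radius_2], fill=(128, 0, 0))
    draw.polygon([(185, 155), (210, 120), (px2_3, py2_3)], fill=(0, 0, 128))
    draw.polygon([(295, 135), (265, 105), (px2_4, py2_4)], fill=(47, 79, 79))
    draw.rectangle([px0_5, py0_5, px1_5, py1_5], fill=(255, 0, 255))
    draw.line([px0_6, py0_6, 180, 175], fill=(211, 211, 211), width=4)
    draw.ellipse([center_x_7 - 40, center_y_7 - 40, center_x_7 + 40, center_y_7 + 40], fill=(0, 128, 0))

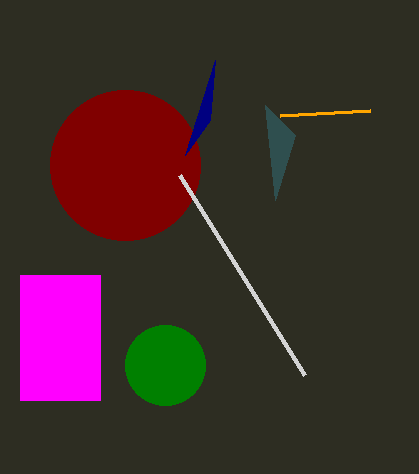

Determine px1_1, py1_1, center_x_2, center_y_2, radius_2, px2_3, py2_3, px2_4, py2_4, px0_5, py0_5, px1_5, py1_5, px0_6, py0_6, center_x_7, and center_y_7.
px1_1 = 370; py1_1 = 110; center_x_2 = 125; center_y_2 = 165; radius_2 = 75; px2_3 = 215; py2_3 = 60; px2_4 = 275; py2_4 = 200; px0_5 = 20; py0_5 = 275; px1_5 = 100; py1_5 = 400; px0_6 = 305; py0_6 = 375; center_x_7 = 165; center_y_7 = 365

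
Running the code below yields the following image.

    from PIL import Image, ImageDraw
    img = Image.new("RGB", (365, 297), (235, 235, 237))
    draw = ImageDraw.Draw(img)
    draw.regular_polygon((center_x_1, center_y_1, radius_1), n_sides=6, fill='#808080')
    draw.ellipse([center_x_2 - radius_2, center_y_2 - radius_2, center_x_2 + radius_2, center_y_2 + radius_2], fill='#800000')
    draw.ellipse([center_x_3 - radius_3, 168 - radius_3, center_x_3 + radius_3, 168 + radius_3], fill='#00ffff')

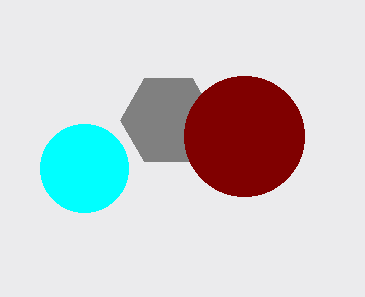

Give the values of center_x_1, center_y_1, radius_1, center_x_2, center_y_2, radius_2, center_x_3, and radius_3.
center_x_1 = 168
center_y_1 = 120
radius_1 = 48
center_x_2 = 244
center_y_2 = 136
radius_2 = 60
center_x_3 = 84
radius_3 = 44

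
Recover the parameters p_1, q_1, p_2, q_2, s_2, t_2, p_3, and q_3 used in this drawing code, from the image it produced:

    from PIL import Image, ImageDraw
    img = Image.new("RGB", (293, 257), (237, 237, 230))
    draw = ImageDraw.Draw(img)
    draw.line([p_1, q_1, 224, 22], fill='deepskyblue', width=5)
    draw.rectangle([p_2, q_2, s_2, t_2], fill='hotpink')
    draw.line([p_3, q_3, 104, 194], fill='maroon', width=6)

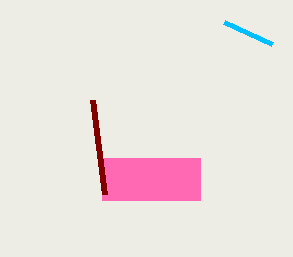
p_1 = 272; q_1 = 44; p_2 = 102; q_2 = 158; s_2 = 200; t_2 = 200; p_3 = 92; q_3 = 100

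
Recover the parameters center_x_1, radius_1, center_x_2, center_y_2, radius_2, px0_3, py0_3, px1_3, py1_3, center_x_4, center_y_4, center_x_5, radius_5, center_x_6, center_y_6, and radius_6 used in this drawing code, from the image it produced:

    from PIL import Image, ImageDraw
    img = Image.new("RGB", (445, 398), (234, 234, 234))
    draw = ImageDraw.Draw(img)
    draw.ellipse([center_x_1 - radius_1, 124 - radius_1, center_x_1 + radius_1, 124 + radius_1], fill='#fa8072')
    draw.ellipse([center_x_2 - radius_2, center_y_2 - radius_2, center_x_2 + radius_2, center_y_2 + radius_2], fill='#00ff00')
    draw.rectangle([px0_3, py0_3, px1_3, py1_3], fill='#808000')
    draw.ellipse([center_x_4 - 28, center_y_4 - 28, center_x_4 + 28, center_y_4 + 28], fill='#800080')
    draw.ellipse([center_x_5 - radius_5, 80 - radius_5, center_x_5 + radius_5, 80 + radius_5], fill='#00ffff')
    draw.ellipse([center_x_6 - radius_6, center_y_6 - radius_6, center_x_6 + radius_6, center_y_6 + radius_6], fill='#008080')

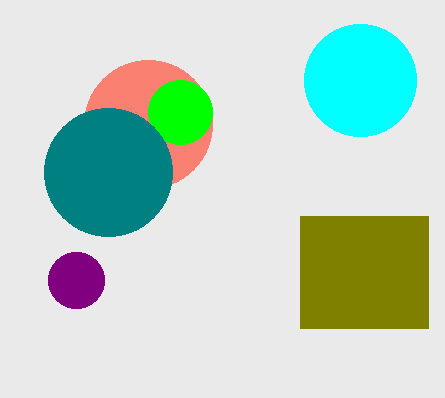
center_x_1 = 148
radius_1 = 64
center_x_2 = 180
center_y_2 = 112
radius_2 = 32
px0_3 = 300
py0_3 = 216
px1_3 = 428
py1_3 = 328
center_x_4 = 76
center_y_4 = 280
center_x_5 = 360
radius_5 = 56
center_x_6 = 108
center_y_6 = 172
radius_6 = 64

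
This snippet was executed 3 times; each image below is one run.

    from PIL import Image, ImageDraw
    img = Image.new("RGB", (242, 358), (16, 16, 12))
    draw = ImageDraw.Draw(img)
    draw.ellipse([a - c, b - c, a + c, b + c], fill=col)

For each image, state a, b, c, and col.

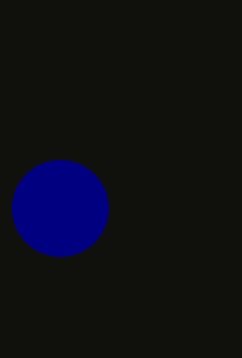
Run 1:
a = 60; b = 208; c = 48; col = 'navy'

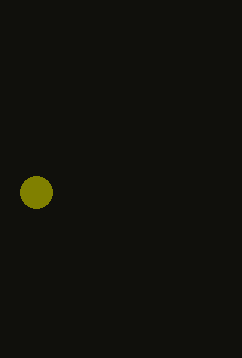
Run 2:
a = 36, b = 192, c = 16, col = 'olive'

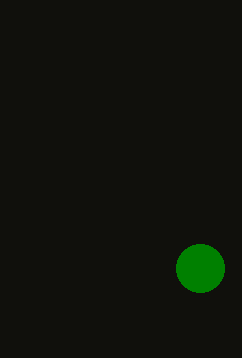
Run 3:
a = 200; b = 268; c = 24; col = 'green'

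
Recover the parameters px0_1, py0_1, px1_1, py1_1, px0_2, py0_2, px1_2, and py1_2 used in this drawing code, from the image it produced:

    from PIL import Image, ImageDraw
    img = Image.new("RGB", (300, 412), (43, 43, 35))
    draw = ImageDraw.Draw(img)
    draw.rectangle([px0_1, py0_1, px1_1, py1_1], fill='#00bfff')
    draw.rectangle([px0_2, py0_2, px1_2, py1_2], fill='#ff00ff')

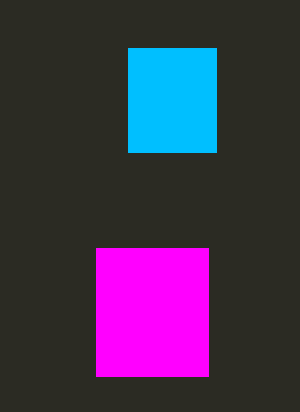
px0_1 = 128; py0_1 = 48; px1_1 = 216; py1_1 = 152; px0_2 = 96; py0_2 = 248; px1_2 = 208; py1_2 = 376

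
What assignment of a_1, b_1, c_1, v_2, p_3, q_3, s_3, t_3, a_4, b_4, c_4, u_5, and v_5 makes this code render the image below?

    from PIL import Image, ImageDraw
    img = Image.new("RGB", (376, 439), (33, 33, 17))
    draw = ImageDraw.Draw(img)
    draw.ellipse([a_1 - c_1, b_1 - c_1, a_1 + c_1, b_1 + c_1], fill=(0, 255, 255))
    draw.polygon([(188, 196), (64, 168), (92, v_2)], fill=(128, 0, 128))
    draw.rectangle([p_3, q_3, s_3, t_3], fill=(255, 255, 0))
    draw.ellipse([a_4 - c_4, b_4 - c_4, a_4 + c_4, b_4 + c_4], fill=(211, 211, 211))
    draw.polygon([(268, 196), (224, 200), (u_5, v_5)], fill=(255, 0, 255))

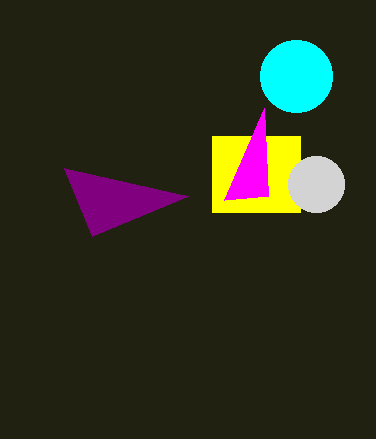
a_1 = 296; b_1 = 76; c_1 = 36; v_2 = 236; p_3 = 212; q_3 = 136; s_3 = 300; t_3 = 212; a_4 = 316; b_4 = 184; c_4 = 28; u_5 = 264; v_5 = 108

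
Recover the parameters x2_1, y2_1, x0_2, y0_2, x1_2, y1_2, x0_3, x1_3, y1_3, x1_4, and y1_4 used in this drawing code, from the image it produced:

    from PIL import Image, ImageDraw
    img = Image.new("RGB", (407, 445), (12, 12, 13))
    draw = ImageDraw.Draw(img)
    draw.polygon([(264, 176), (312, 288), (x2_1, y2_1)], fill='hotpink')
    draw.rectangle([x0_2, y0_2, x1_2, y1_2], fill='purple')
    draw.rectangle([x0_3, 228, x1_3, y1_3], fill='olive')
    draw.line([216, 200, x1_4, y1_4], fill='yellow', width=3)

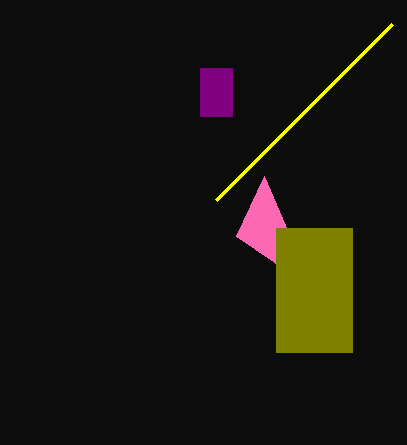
x2_1 = 236
y2_1 = 236
x0_2 = 200
y0_2 = 68
x1_2 = 232
y1_2 = 116
x0_3 = 276
x1_3 = 352
y1_3 = 352
x1_4 = 392
y1_4 = 24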